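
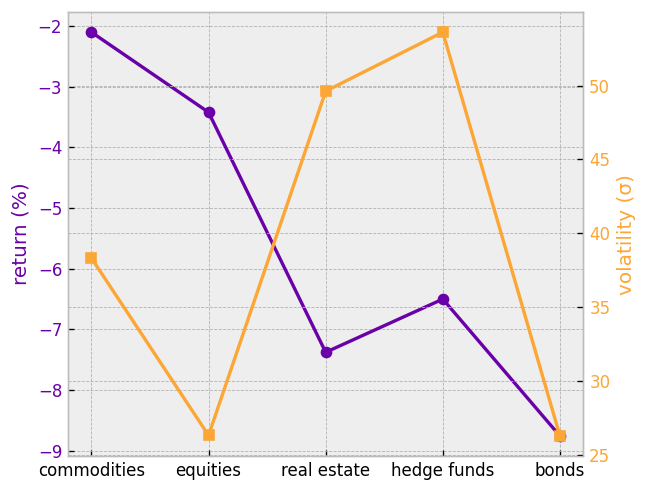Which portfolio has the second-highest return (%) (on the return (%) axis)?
equities

Top 3 (on the return (%) axis): commodities ≈ -2, equities ≈ -3, hedge funds ≈ -6.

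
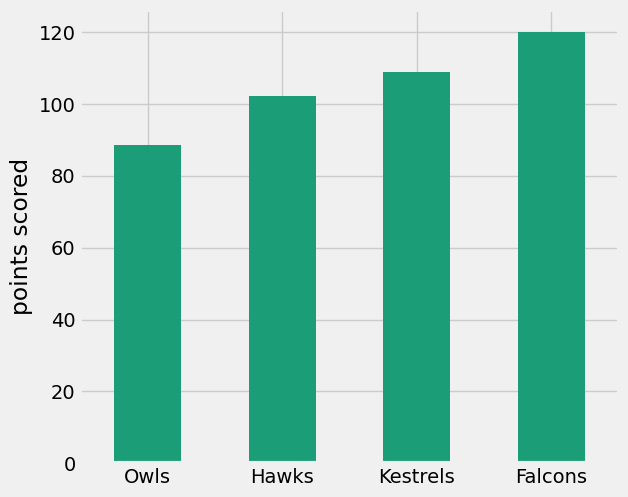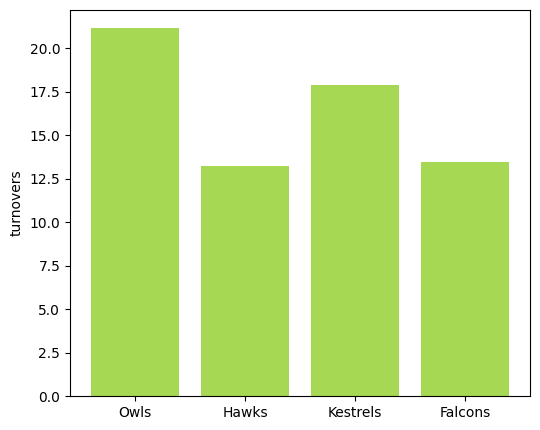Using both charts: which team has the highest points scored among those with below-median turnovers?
Falcons

Chart 2 median turnovers ≈ 16; below-median teams: Hawks, Falcons. Among those, Falcons has the highest points scored (≈ 120).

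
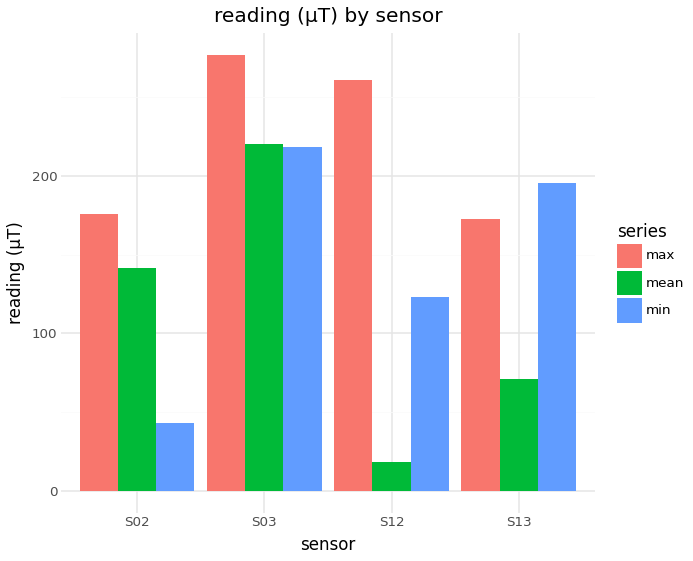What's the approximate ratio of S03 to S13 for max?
≈ 1.57×

S03 ≈ 275, S13 ≈ 175; 275/175 ≈ 1.57.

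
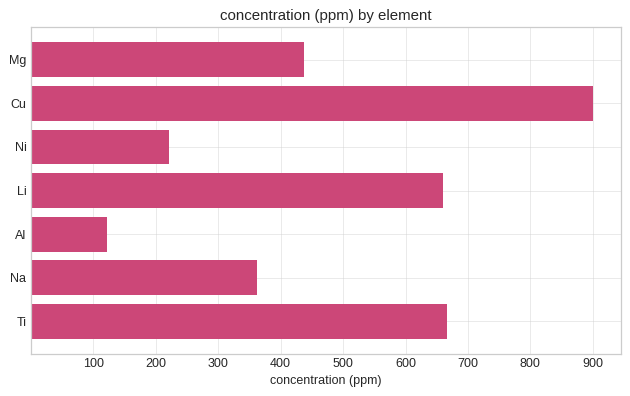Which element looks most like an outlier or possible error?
Cu ≈ 900; the rest sit between ≈ 100 and ≈ 700.

Cu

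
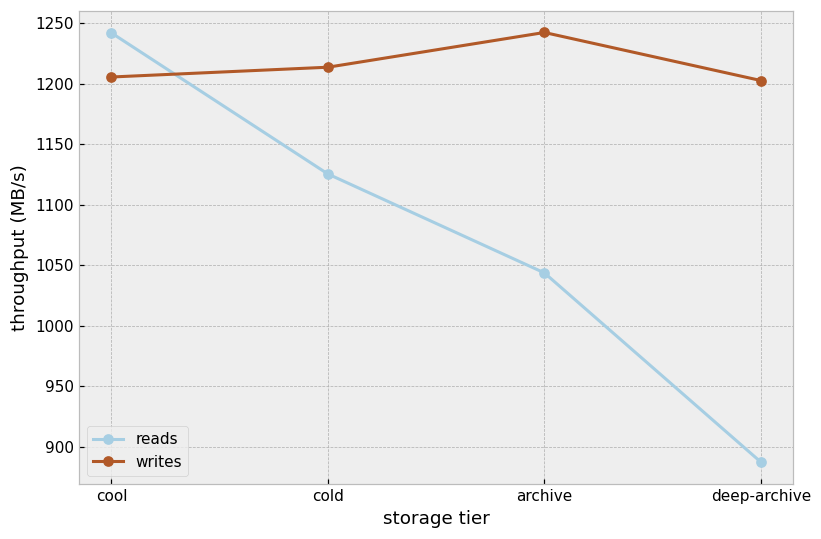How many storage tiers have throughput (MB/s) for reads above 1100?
2

Above 1100: cool, cold.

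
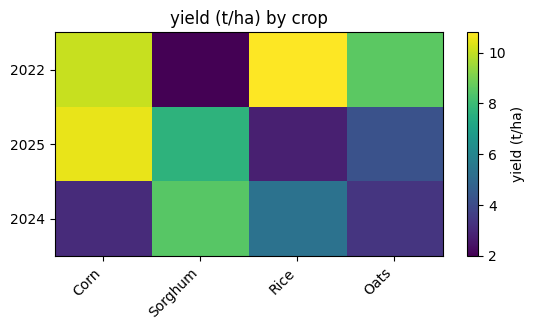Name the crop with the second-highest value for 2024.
Rice

Top 3 for 2024: Sorghum ≈ 9, Rice ≈ 5, Oats ≈ 3.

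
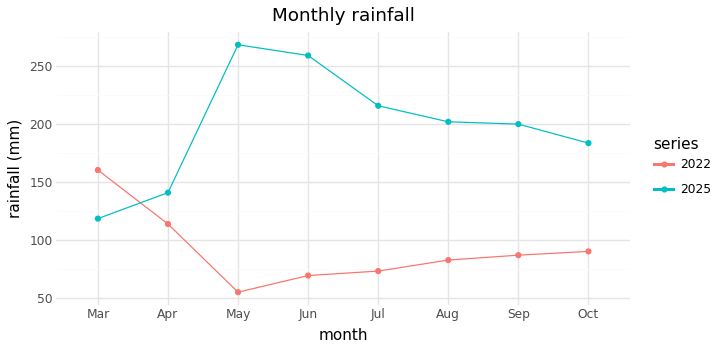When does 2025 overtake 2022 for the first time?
Apr

Mar: 2025 ≈ 120 vs 2022 ≈ 160 (not yet); Apr: 2025 ≈ 140 vs 2022 ≈ 120 (first crossover).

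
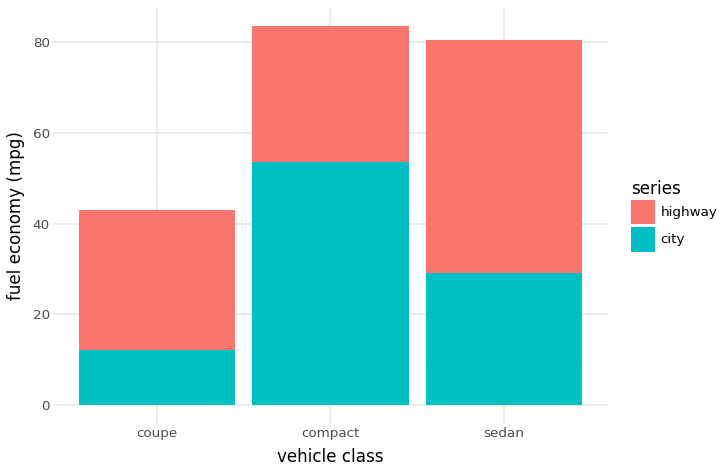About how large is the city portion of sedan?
≈ 30

city top ≈ 30, bottom ≈ 0; segment ≈ 30.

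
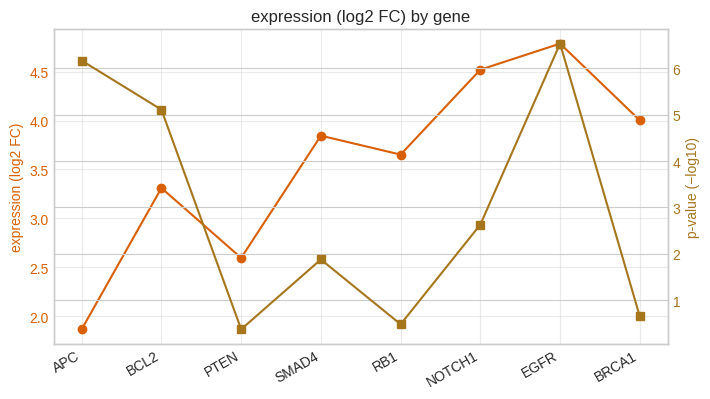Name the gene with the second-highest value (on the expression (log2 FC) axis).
NOTCH1

Top 3 (on the expression (log2 FC) axis): EGFR ≈ 5.0, NOTCH1 ≈ 4.5, BRCA1 ≈ 4.0.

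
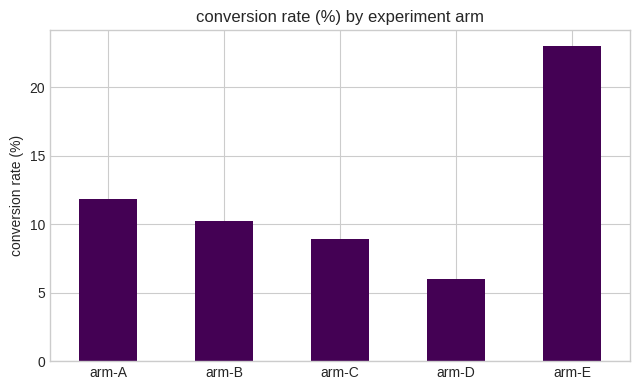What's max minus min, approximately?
≈ 18

Max arm-E ≈ 24, min arm-D ≈ 6; range ≈ 18.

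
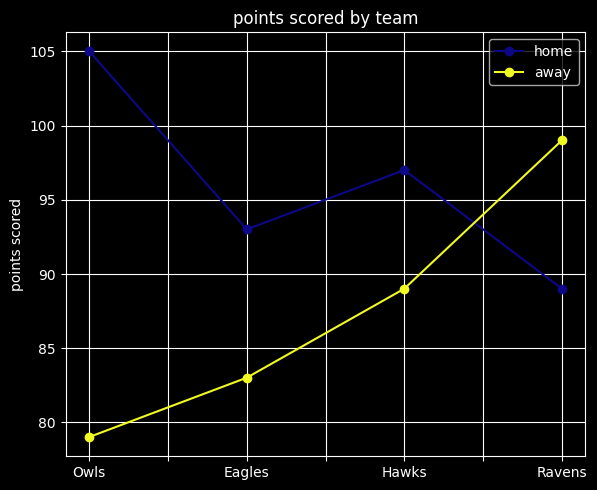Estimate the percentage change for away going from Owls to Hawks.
≈ +12.5%

Owls ≈ 80, Hawks ≈ 90; (90 − 80) / 80 ≈ +12.5%.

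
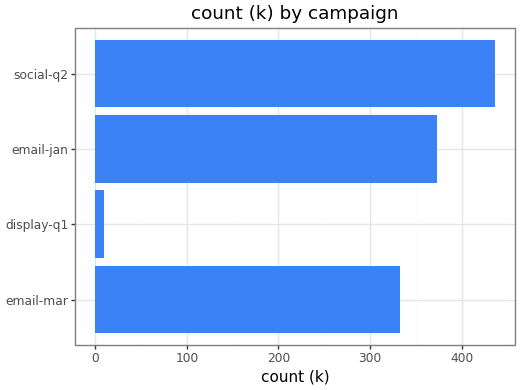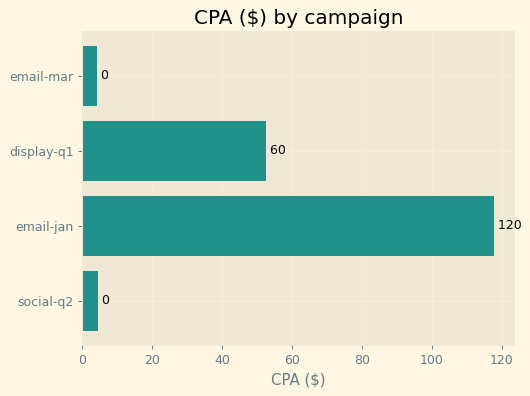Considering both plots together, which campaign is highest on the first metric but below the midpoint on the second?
Chart 2 median CPA ($) ≈ 20; below-median campaigns: email-mar, social-q2. Among those, social-q2 has the highest count (k) (≈ 450).

social-q2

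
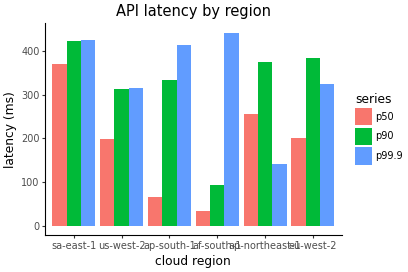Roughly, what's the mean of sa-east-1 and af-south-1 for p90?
≈ 250

(400 + 100) / 2 ≈ 250.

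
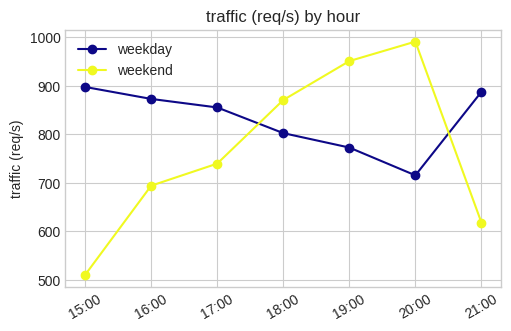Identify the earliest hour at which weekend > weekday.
18:00

17:00: weekend ≈ 750 vs weekday ≈ 850 (not yet); 18:00: weekend ≈ 850 vs weekday ≈ 800 (first crossover).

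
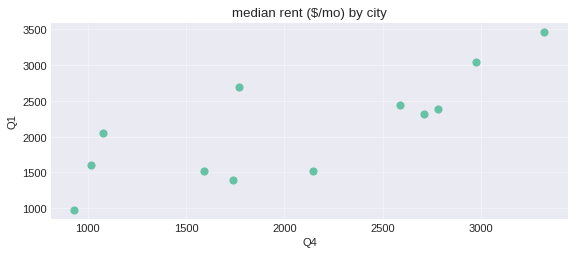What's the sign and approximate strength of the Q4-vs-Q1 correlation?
Points are positively correlated; strong (|r| ≈ 0.8).

positive, strong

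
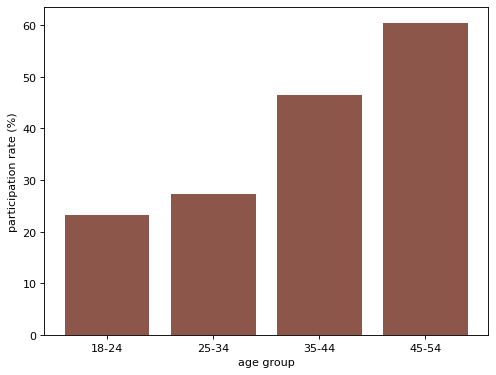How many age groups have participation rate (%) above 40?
Above 40: 35-44, 45-54.

2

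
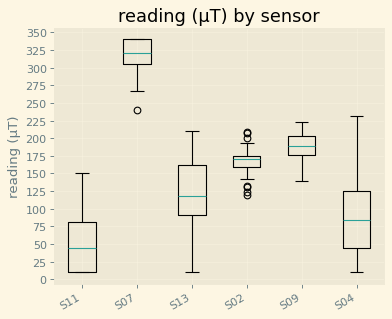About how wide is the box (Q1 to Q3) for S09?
Q3 ≈ 200, Q1 ≈ 175; IQR ≈ 25.

≈ 25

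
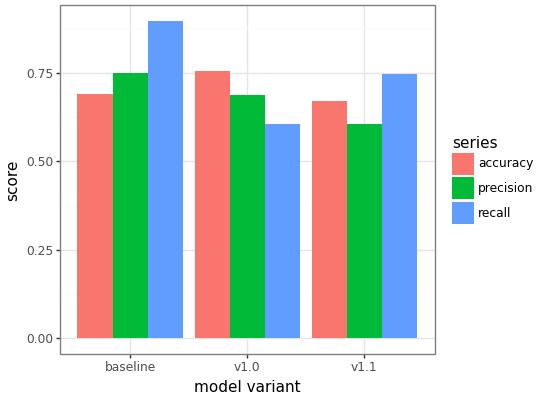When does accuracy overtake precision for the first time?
baseline: accuracy ≈ 0.7 vs precision ≈ 0.7 (not yet); v1.0: accuracy ≈ 0.8 vs precision ≈ 0.7 (first crossover).

v1.0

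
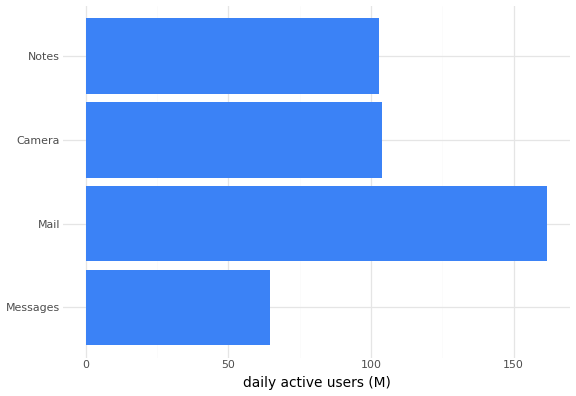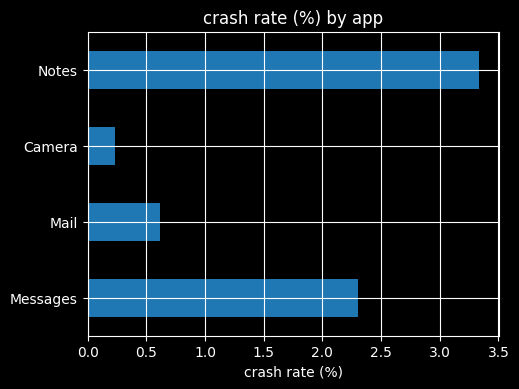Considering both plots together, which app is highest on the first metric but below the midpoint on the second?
Chart 2 median crash rate (%) ≈ 1.5; below-median apps: Mail, Camera. Among those, Mail has the highest daily active users (M) (≈ 160).

Mail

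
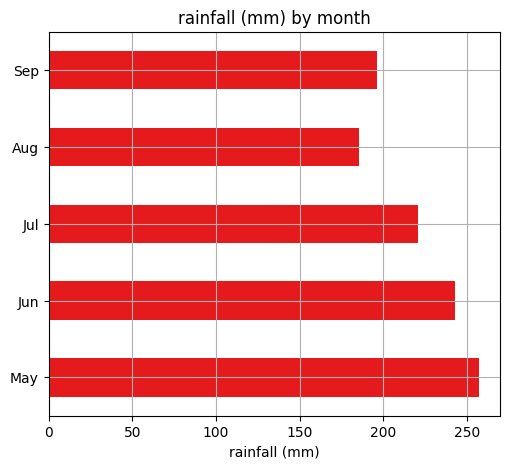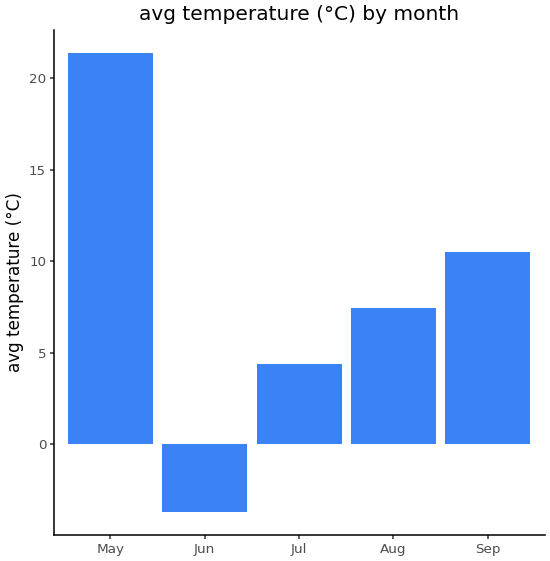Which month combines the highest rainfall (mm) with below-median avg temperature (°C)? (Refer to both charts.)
Jun

Chart 2 median avg temperature (°C) ≈ 8; below-median months: Jun, Jul. Among those, Jun has the highest rainfall (mm) (≈ 250).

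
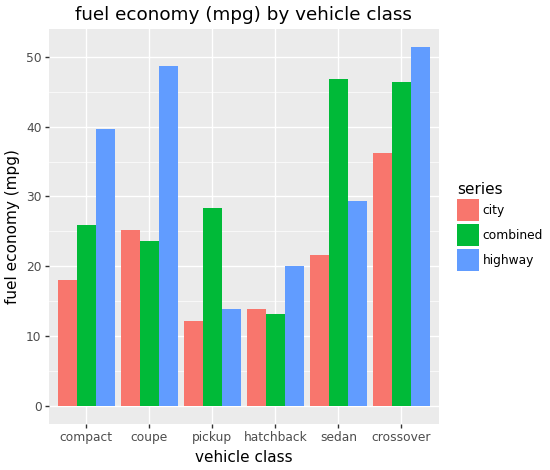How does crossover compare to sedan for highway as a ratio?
crossover ≈ 50, sedan ≈ 30; 50/30 ≈ 1.67.

≈ 1.67×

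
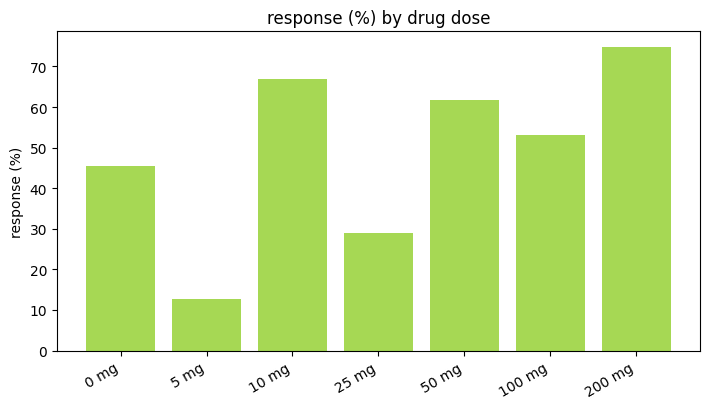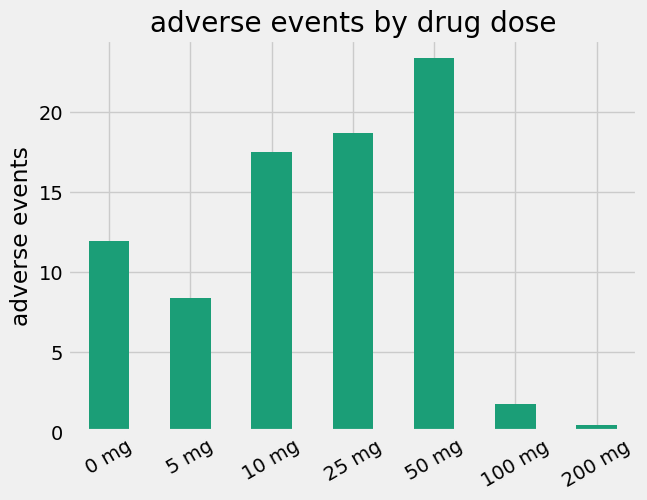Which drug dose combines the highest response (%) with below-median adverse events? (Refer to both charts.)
200 mg

Chart 2 median adverse events ≈ 10; below-median drug doses: 5 mg, 100 mg, 200 mg. Among those, 200 mg has the highest response (%) (≈ 70).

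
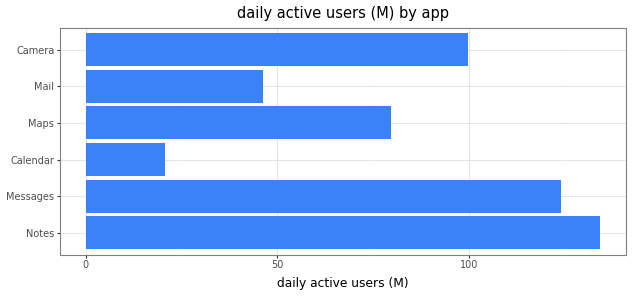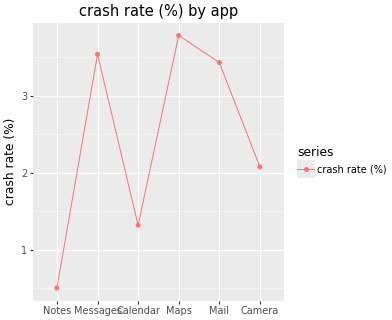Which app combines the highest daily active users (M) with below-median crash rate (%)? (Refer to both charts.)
Notes

Chart 2 median crash rate (%) ≈ 3; below-median apps: Notes, Calendar, Camera. Among those, Notes has the highest daily active users (M) (≈ 140).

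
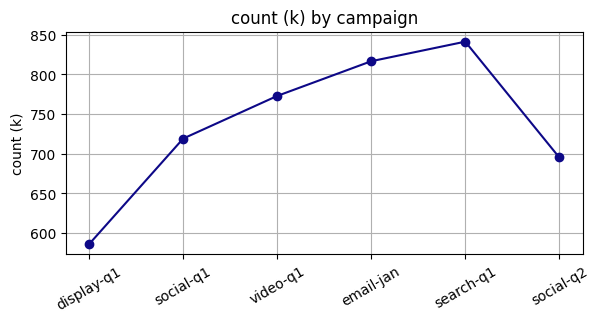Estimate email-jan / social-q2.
email-jan ≈ 825, social-q2 ≈ 700; 825/700 ≈ 1.18.

≈ 1.18×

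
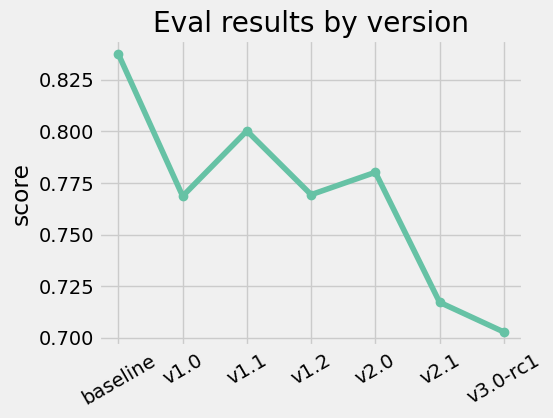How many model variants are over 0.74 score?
Above 0.74: baseline, v1.0, v1.1, v1.2, v2.0.

5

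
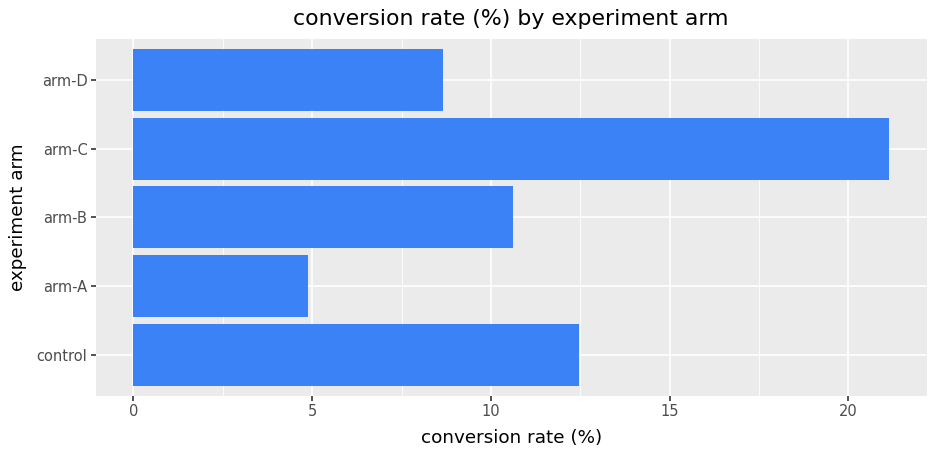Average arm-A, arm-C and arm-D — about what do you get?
(4 + 22 + 8) / 3 ≈ 11.

≈ 11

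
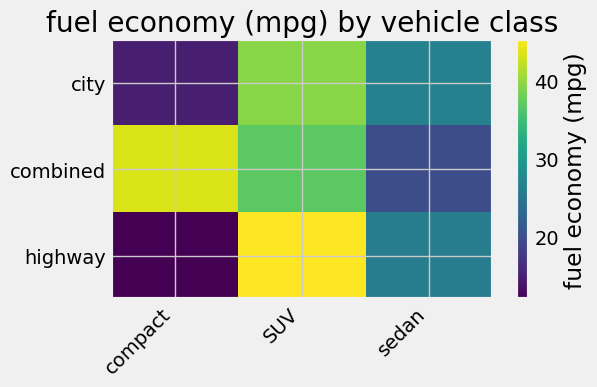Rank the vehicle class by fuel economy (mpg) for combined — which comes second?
Top 3 for combined: compact ≈ 45, SUV ≈ 35, sedan ≈ 20.

SUV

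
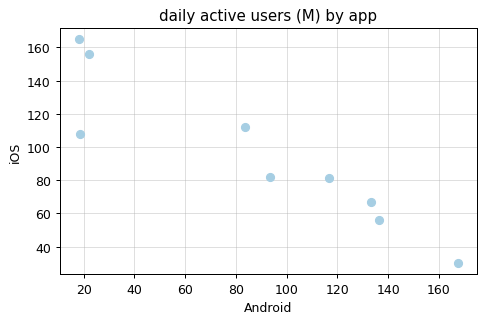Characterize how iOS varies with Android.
negative, strong

Points are negatively correlated; strong (|r| ≈ 0.9).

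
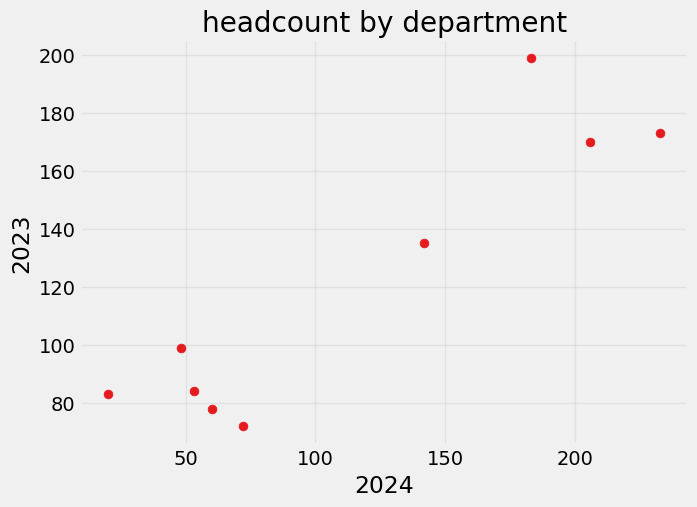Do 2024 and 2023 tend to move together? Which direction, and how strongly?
Points are positively correlated; strong (|r| ≈ 0.9).

positive, strong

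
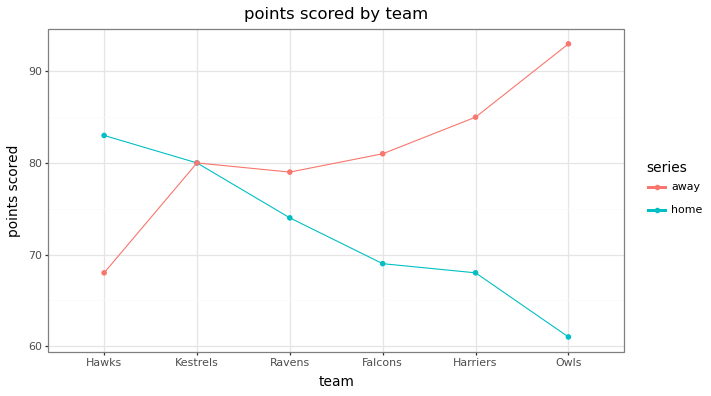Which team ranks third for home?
Ravens

Top 4 for home: Hawks ≈ 85, Kestrels ≈ 80, Ravens ≈ 75, Falcons ≈ 70.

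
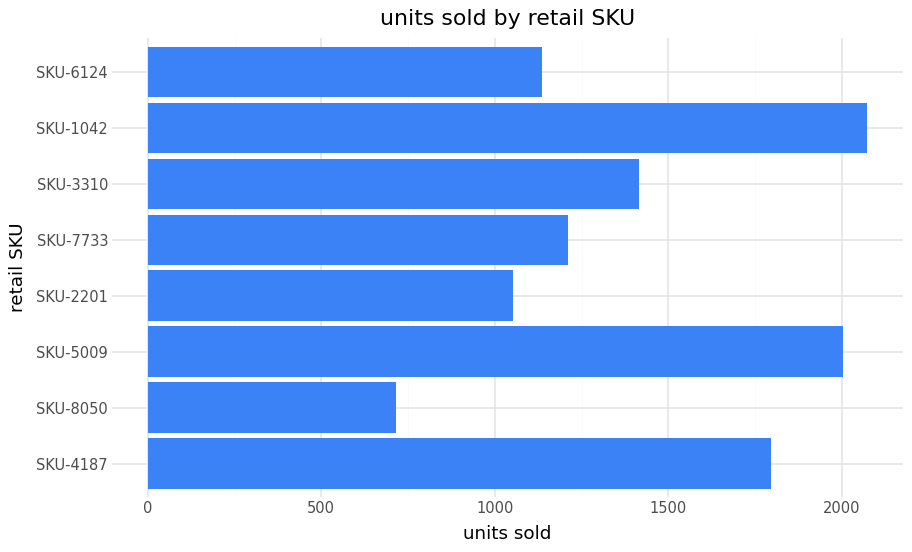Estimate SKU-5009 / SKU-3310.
SKU-5009 ≈ 2000, SKU-3310 ≈ 1400; 2000/1400 ≈ 1.43.

≈ 1.43×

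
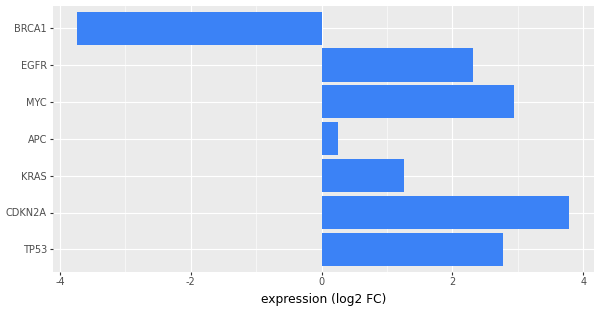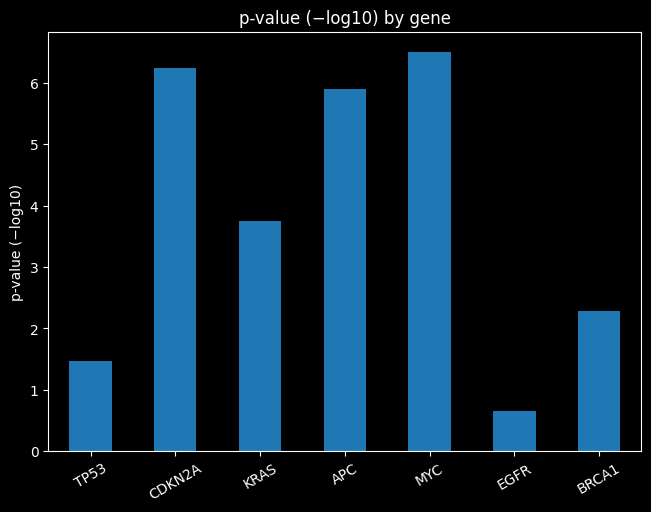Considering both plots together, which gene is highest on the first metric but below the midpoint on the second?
TP53

Chart 2 median p-value (−log10) ≈ 4; below-median genes: TP53, EGFR, BRCA1. Among those, TP53 has the highest expression (log2 FC) (≈ 3).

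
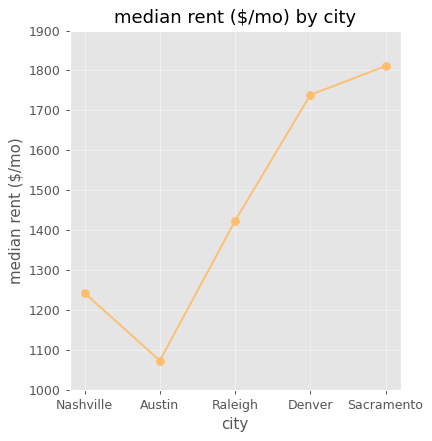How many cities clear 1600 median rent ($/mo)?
2

Above 1600: Denver, Sacramento.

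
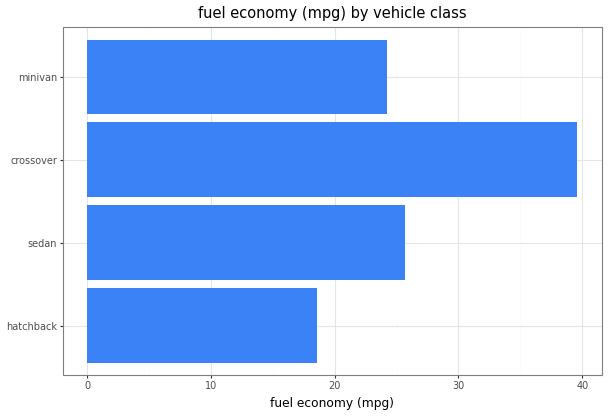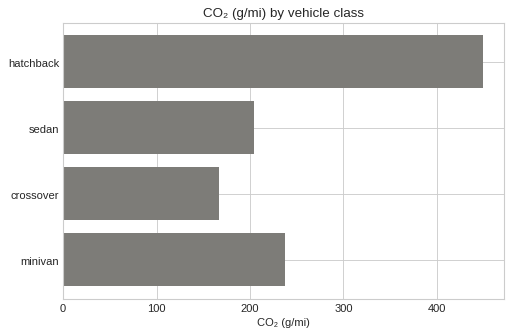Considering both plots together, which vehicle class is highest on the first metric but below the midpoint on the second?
Chart 2 median CO₂ (g/mi) ≈ 200; below-median vehicle classes: sedan, crossover. Among those, crossover has the highest fuel economy (mpg) (≈ 40).

crossover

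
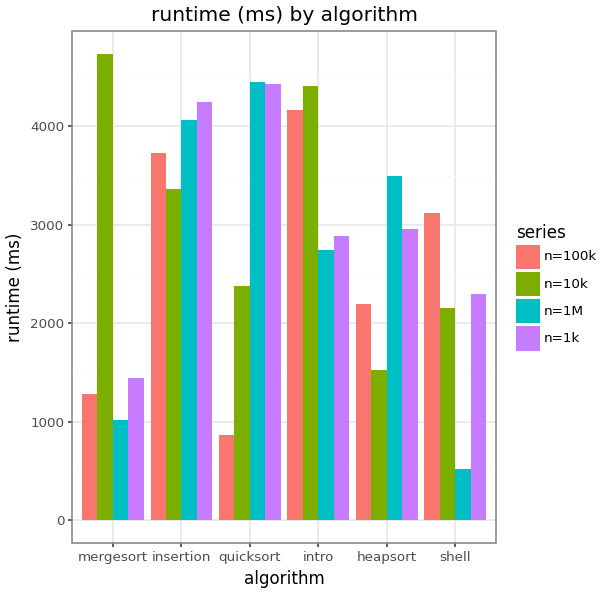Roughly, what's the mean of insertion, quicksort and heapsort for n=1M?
(4000 + 4500 + 3500) / 3 ≈ 4000.

≈ 4000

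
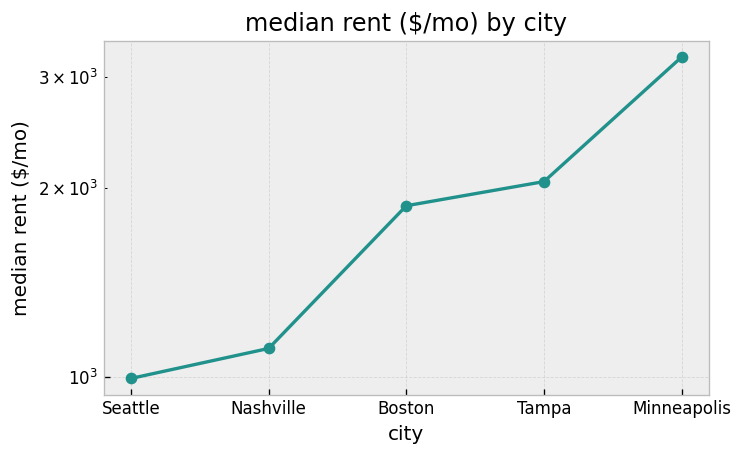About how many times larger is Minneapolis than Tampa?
Minneapolis ≈ 3200, Tampa ≈ 2000; 3200/2000 ≈ 1.6.

≈ 1.6×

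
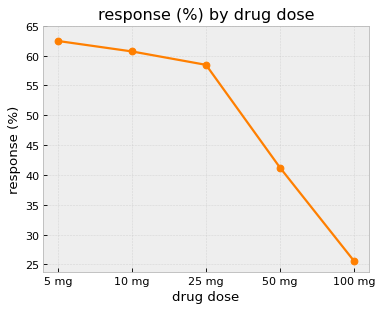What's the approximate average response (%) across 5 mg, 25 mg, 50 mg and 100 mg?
≈ 46

(60 + 60 + 40 + 25) / 4 ≈ 46.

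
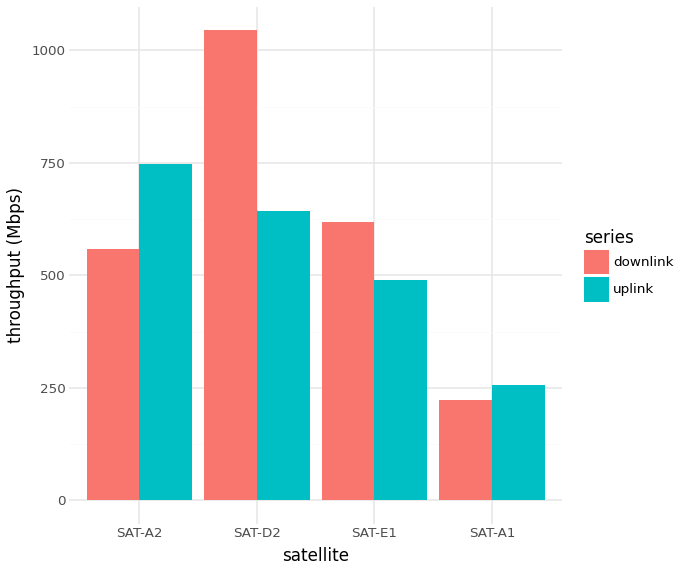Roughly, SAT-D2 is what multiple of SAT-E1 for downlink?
≈ 1.67×

SAT-D2 ≈ 1000, SAT-E1 ≈ 600; 1000/600 ≈ 1.67.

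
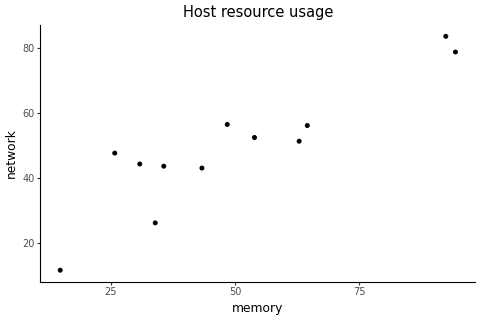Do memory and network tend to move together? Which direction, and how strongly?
positive, strong

Points are positively correlated; strong (|r| ≈ 0.9).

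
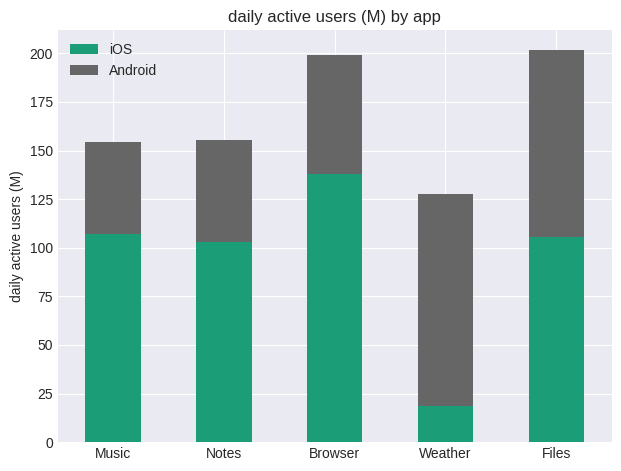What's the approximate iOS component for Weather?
≈ 20

iOS top ≈ 20, bottom ≈ 0; segment ≈ 20.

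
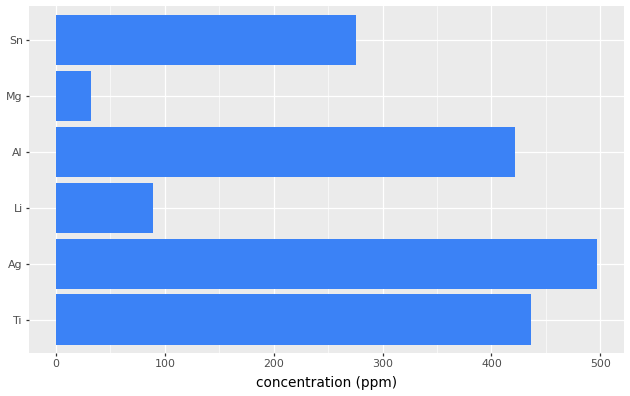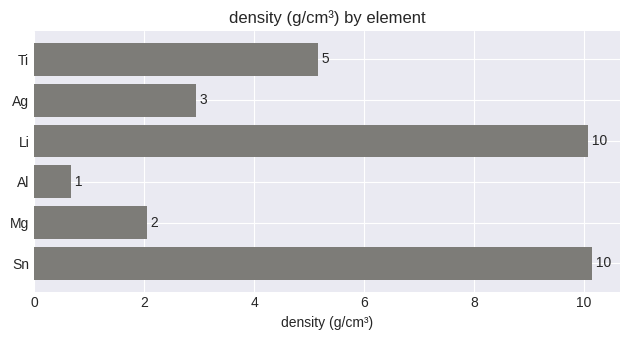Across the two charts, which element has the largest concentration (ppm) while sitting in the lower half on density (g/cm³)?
Chart 2 median density (g/cm³) ≈ 4; below-median elements: Ag, Al, Mg. Among those, Ag has the highest concentration (ppm) (≈ 500).

Ag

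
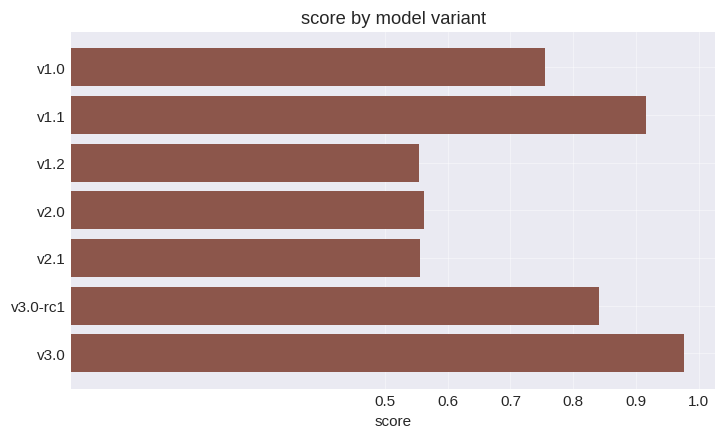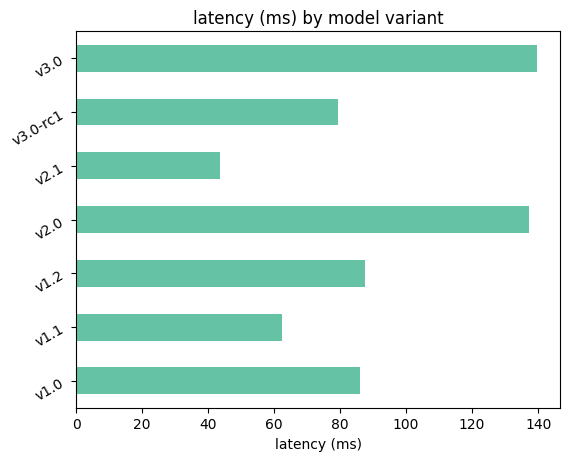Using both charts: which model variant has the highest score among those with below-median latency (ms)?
v1.1

Chart 2 median latency (ms) ≈ 80; below-median model variants: v1.1, v2.1, v3.0-rc1. Among those, v1.1 has the highest score (≈ 0.9).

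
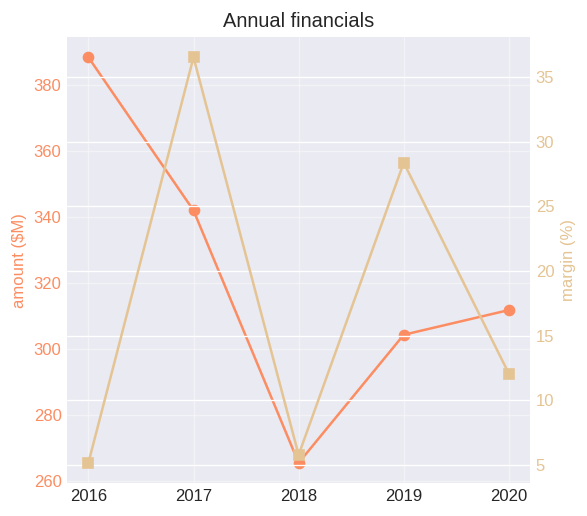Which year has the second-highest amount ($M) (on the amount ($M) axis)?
Top 3 (on the amount ($M) axis): 2016 ≈ 380, 2017 ≈ 340, 2020 ≈ 320.

2017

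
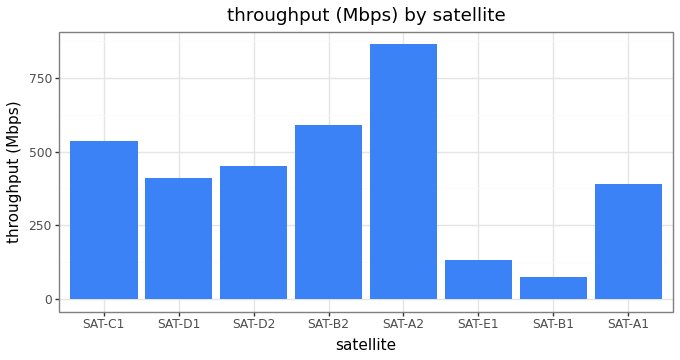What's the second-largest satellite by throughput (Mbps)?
Top 3: SAT-A2 ≈ 900, SAT-B2 ≈ 600, SAT-C1 ≈ 500.

SAT-B2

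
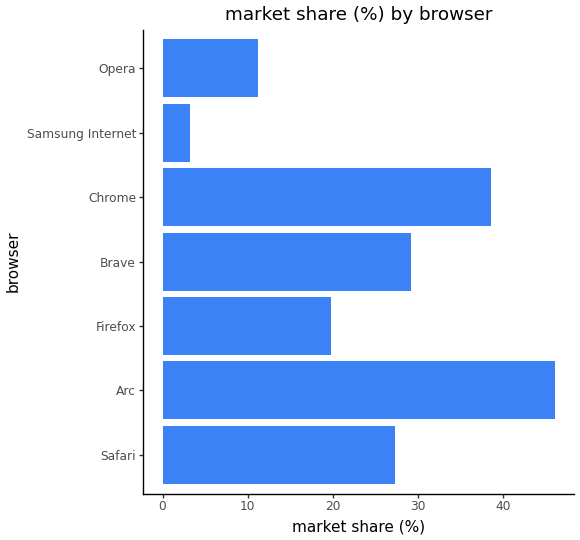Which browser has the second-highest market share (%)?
Chrome

Top 3: Arc ≈ 45, Chrome ≈ 40, Brave ≈ 30.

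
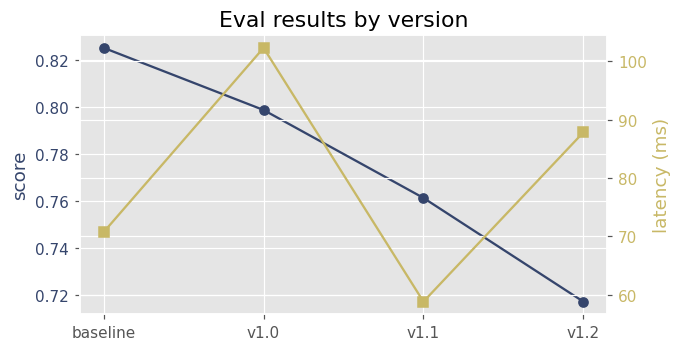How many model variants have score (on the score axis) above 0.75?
Above 0.75: baseline, v1.0, v1.1.

3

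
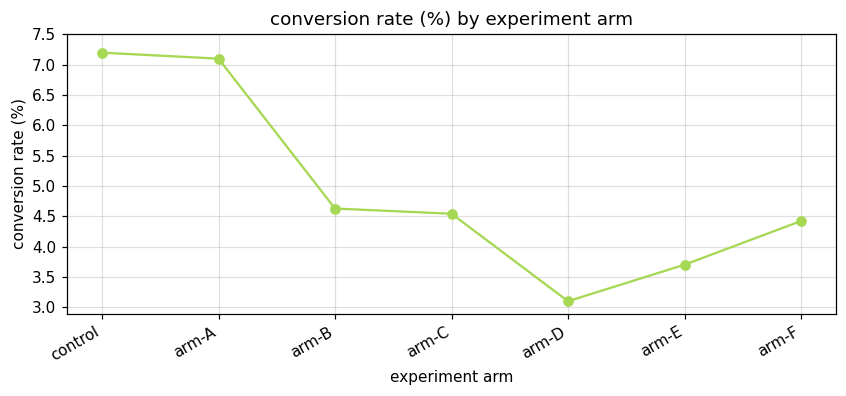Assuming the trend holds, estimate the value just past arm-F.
Last three: 3.0, 3.5, 4.5 → slope ≈ 0.75/step → next ≈ 5.25.

≈ 5.25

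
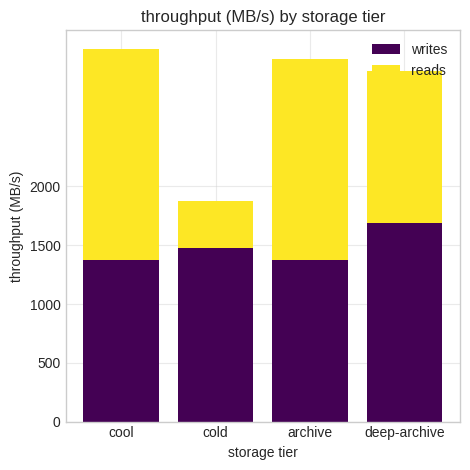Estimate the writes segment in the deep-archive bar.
≈ 1500

writes top ≈ 1500, bottom ≈ 0; segment ≈ 1500.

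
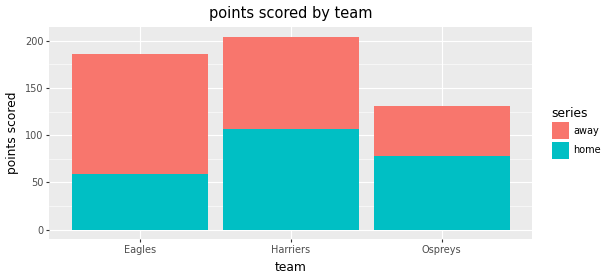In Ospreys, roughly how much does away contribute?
≈ 60

away top ≈ 140, bottom ≈ 80; segment ≈ 60.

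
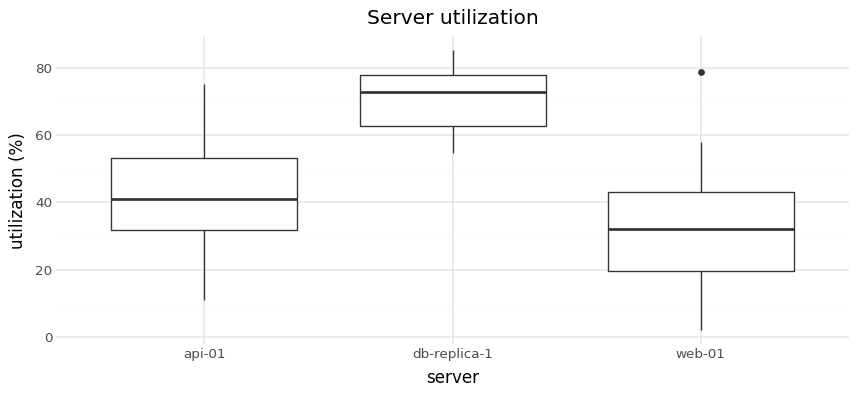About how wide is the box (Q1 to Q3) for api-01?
Q3 ≈ 55, Q1 ≈ 30; IQR ≈ 25.

≈ 25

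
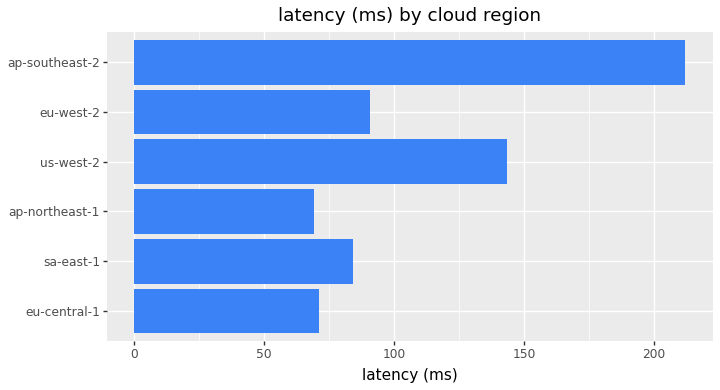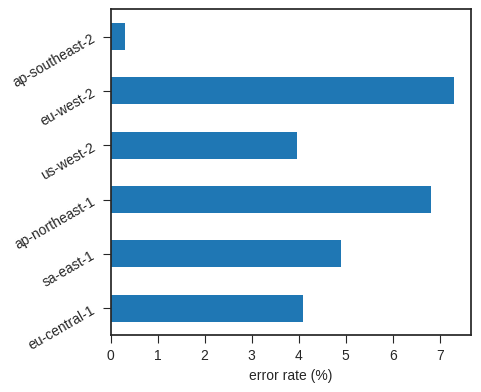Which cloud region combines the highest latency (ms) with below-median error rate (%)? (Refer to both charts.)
Chart 2 median error rate (%) ≈ 4; below-median cloud regions: eu-central-1, us-west-2, ap-southeast-2. Among those, ap-southeast-2 has the highest latency (ms) (≈ 220).

ap-southeast-2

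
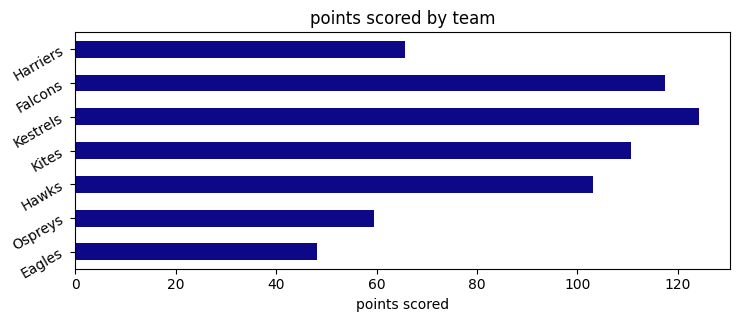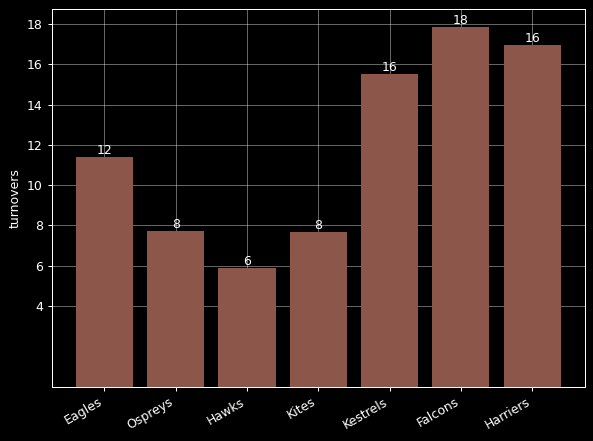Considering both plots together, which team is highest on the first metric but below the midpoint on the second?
Kites

Chart 2 median turnovers ≈ 12; below-median teams: Ospreys, Hawks, Kites. Among those, Kites has the highest points scored (≈ 120).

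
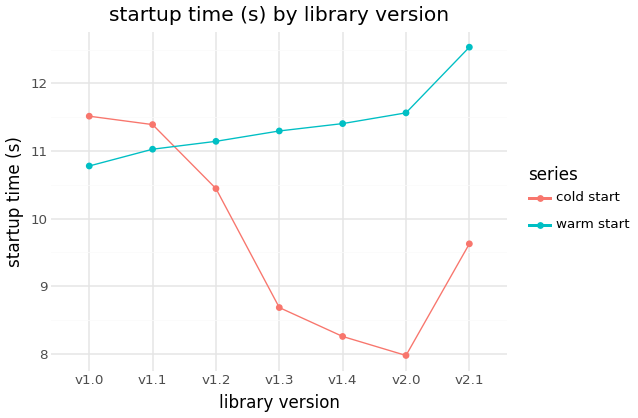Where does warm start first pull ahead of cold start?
v1.2

v1.1: warm start ≈ 11.0 vs cold start ≈ 11.5 (not yet); v1.2: warm start ≈ 11.0 vs cold start ≈ 10.5 (first crossover).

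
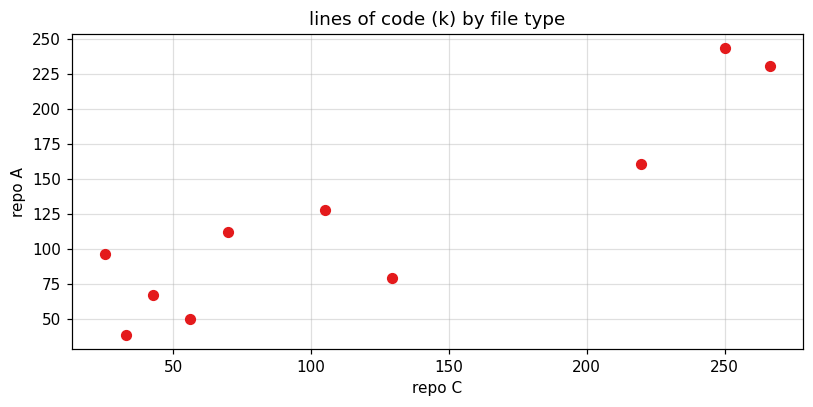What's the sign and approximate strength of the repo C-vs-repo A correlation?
Points are positively correlated; strong (|r| ≈ 0.9).

positive, strong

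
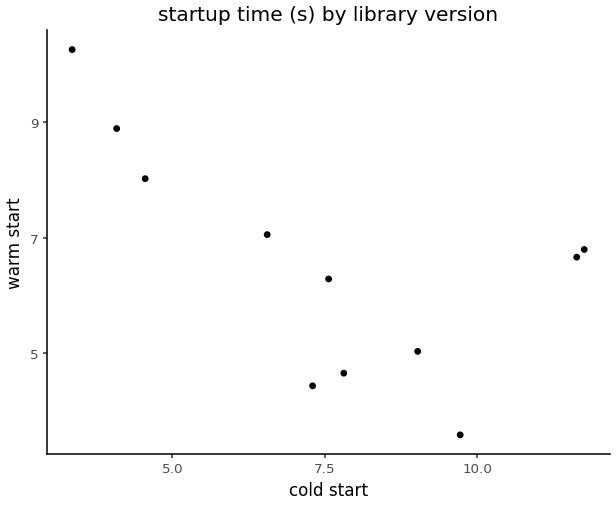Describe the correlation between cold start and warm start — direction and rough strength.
negative, moderate

Points are negatively correlated; moderate (|r| ≈ 0.6).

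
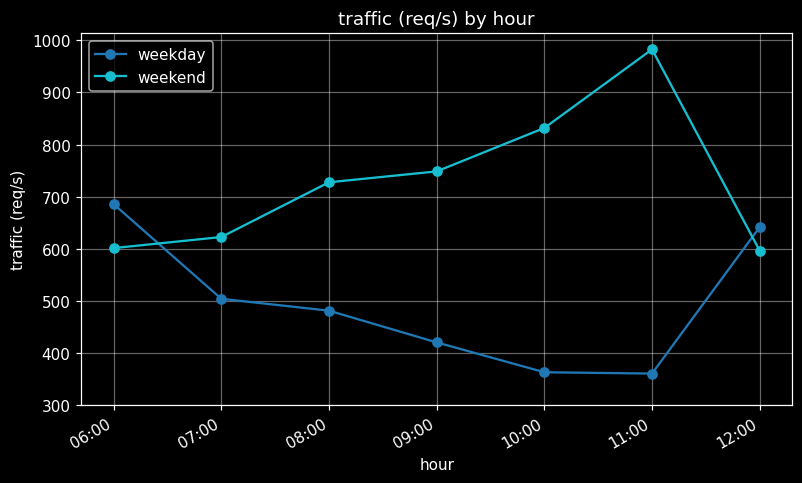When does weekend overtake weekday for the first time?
06:00: weekend ≈ 600 vs weekday ≈ 700 (not yet); 07:00: weekend ≈ 600 vs weekday ≈ 500 (first crossover).

07:00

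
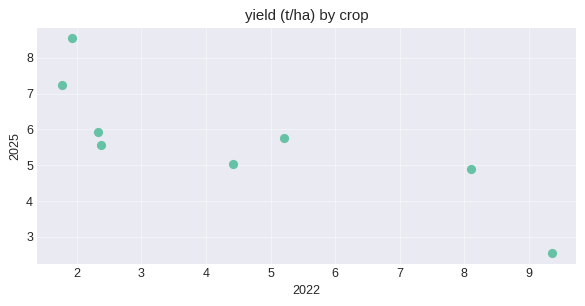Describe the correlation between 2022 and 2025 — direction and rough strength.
Points are negatively correlated; strong (|r| ≈ 0.8).

negative, strong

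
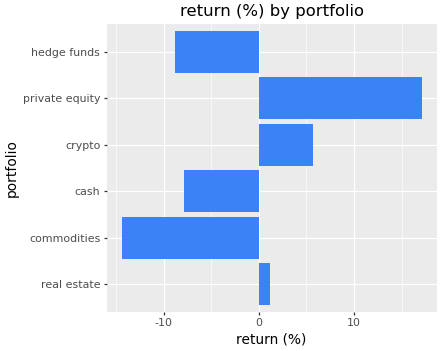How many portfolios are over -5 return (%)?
3

Above -5: real estate, crypto, private equity.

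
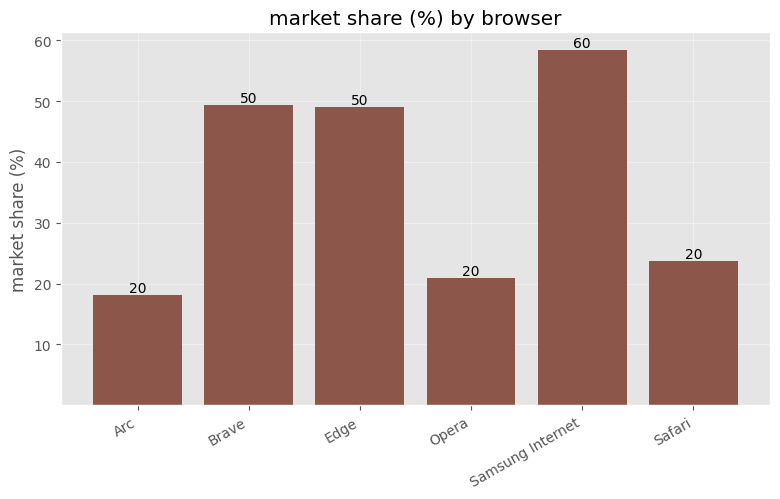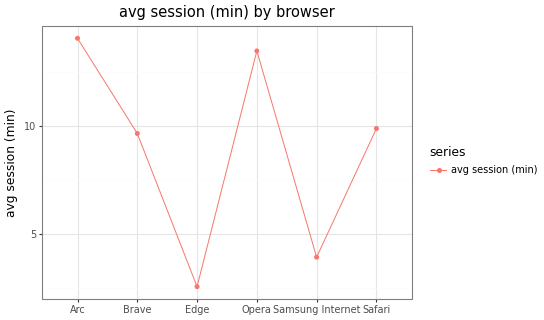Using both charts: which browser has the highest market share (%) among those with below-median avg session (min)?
Samsung Internet

Chart 2 median avg session (min) ≈ 10; below-median browsers: Brave, Edge, Samsung Internet. Among those, Samsung Internet has the highest market share (%) (≈ 60).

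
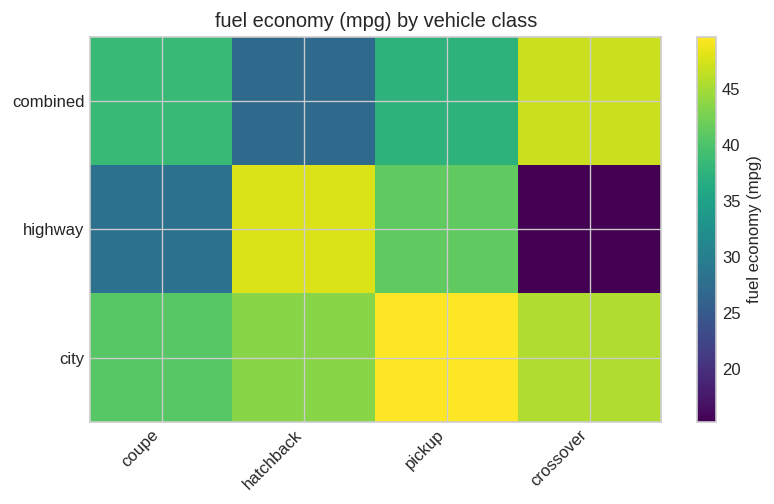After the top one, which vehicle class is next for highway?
pickup

Top 3 for highway: hatchback ≈ 50, pickup ≈ 40, coupe ≈ 30.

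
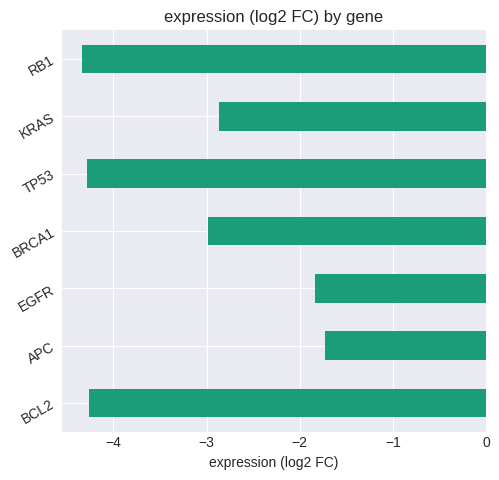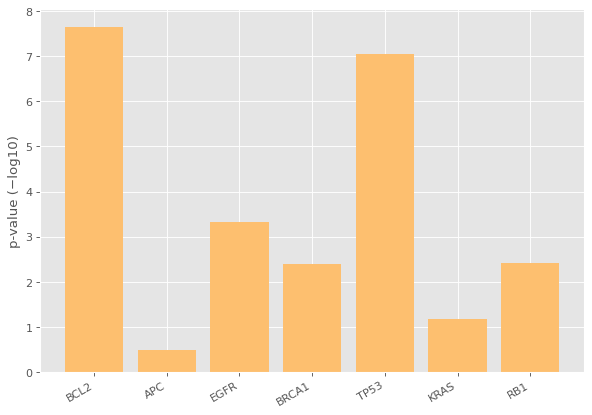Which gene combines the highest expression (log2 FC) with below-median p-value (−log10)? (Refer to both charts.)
Chart 2 median p-value (−log10) ≈ 2; below-median genes: APC, BRCA1, KRAS. Among those, APC has the highest expression (log2 FC) (≈ -2).

APC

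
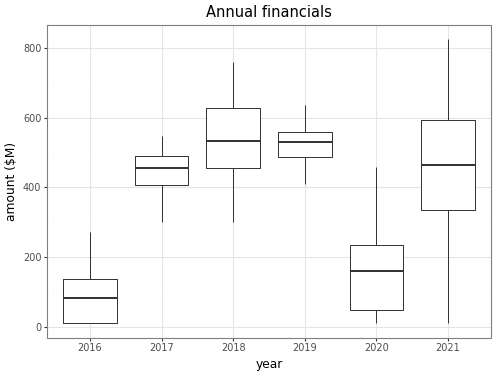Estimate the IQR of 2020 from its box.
Q3 ≈ 250, Q1 ≈ 50; IQR ≈ 200.

≈ 200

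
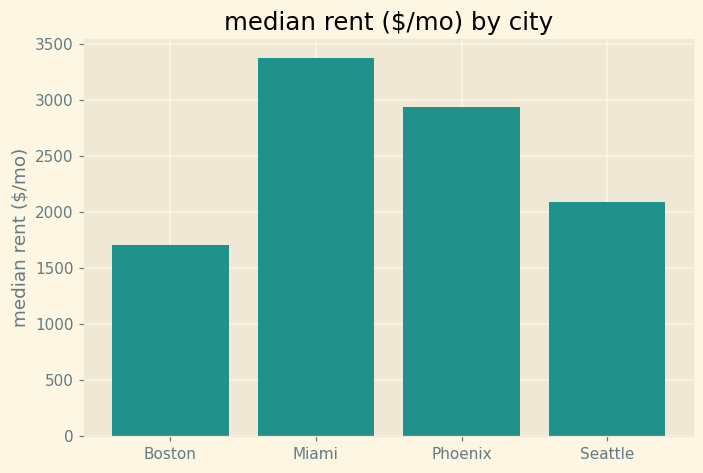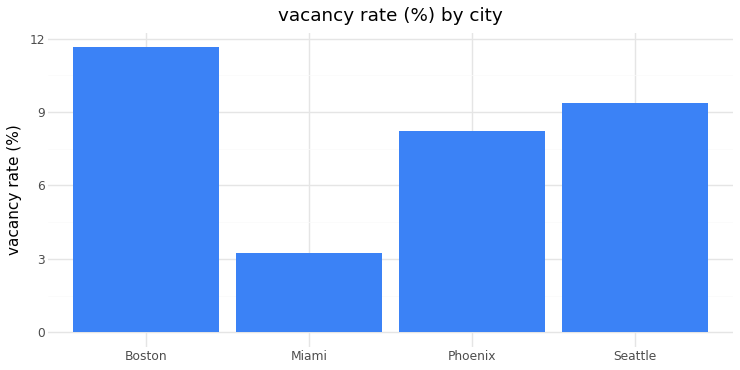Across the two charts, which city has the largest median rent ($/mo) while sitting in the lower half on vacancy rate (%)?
Miami

Chart 2 median vacancy rate (%) ≈ 8; below-median cities: Miami, Phoenix. Among those, Miami has the highest median rent ($/mo) (≈ 3500).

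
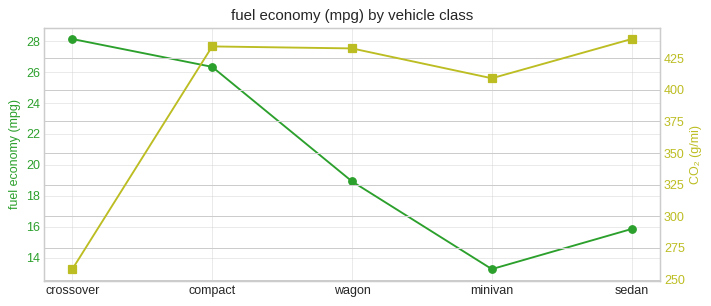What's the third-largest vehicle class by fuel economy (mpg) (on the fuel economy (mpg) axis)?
Top 4 (on the fuel economy (mpg) axis): crossover ≈ 28, compact ≈ 26, wagon ≈ 18, sedan ≈ 16.

wagon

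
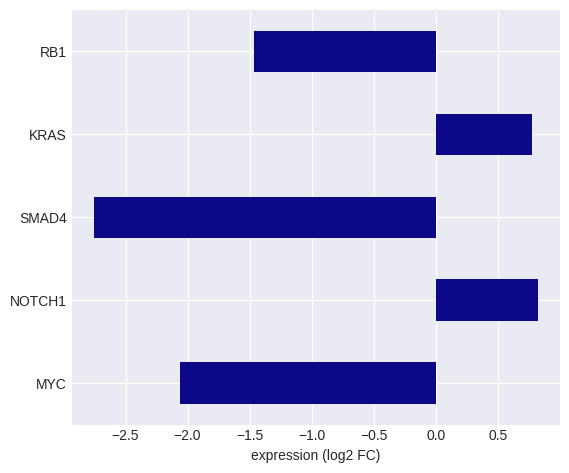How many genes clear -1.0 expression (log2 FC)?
2

Above -1.0: NOTCH1, KRAS.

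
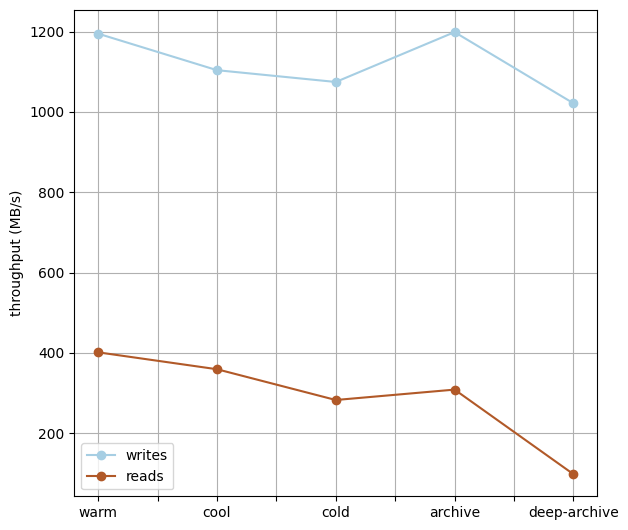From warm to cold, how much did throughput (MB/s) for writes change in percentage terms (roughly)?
≈ -8.3%

warm ≈ 1200, cold ≈ 1100; (1100 − 1200) / 1200 ≈ -8.3%.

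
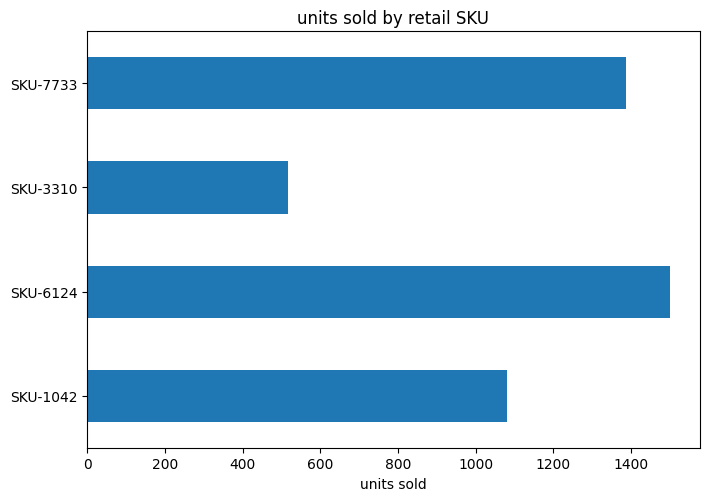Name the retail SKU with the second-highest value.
Top 3: SKU-6124 ≈ 1600, SKU-7733 ≈ 1400, SKU-1042 ≈ 1000.

SKU-7733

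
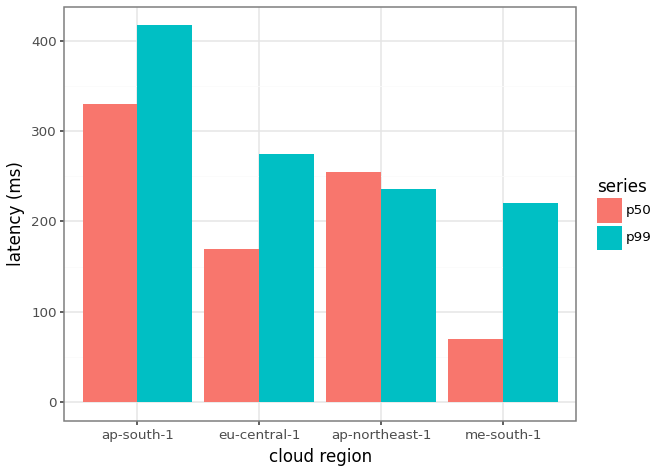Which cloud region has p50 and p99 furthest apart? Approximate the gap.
me-south-1, ≈ 150 ms

me-south-1: p50 ≈ 50, p99 ≈ 200 → gap ≈ 150. Next-largest (eu-central-1) is only ≈ 100.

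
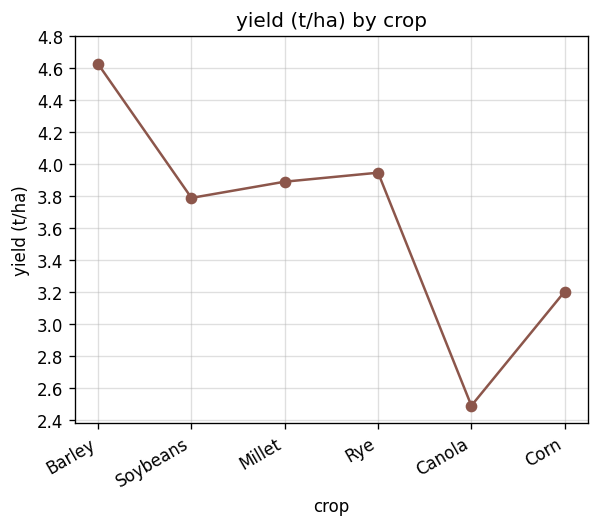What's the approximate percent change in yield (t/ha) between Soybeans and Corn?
Soybeans ≈ 3.8, Corn ≈ 3.2; (3.2 − 3.8) / 3.8 ≈ -15.8%.

≈ -15.8%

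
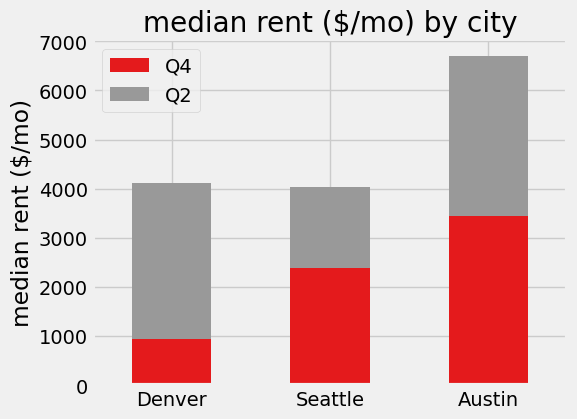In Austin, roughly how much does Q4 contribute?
Q4 top ≈ 3000, bottom ≈ 0; segment ≈ 3000.

≈ 3000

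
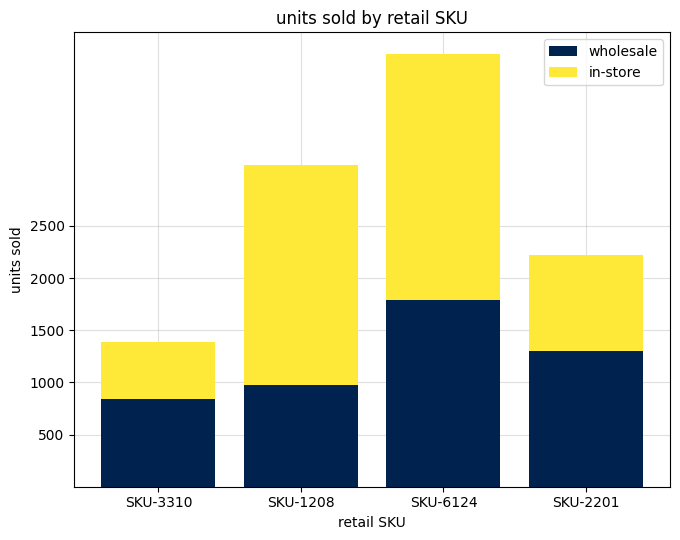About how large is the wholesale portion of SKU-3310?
≈ 1000

wholesale top ≈ 1000, bottom ≈ 0; segment ≈ 1000.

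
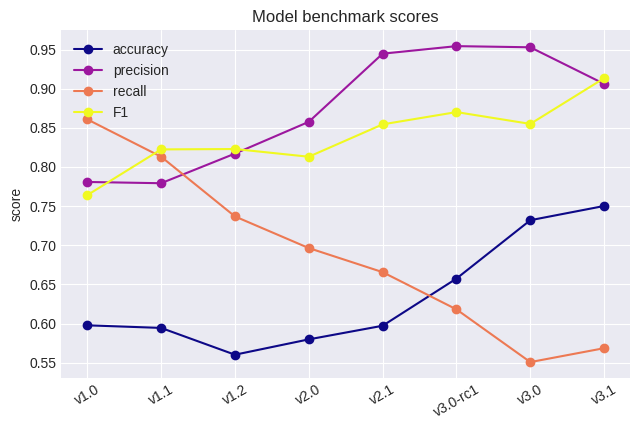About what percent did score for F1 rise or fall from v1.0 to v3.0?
≈ +13.3%

v1.0 ≈ 0.75, v3.0 ≈ 0.85; (0.85 − 0.75) / 0.75 ≈ +13.3%.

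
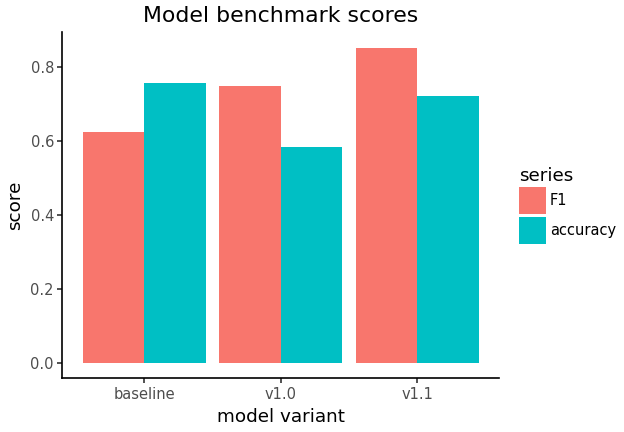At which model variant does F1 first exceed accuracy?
v1.0

baseline: F1 ≈ 0.6 vs accuracy ≈ 0.8 (not yet); v1.0: F1 ≈ 0.7 vs accuracy ≈ 0.6 (first crossover).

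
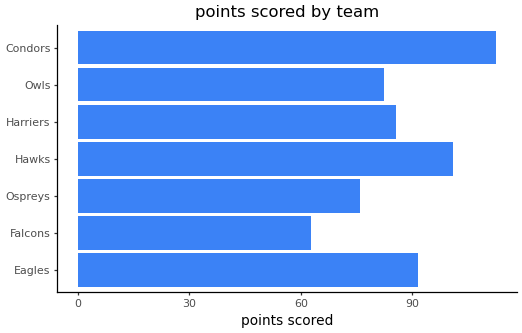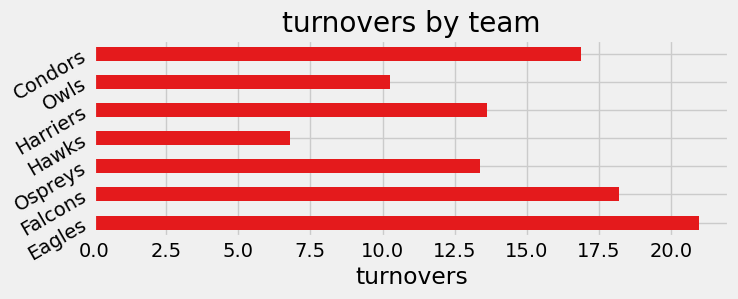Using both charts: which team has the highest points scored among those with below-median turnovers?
Hawks

Chart 2 median turnovers ≈ 14; below-median teams: Ospreys, Hawks, Owls. Among those, Hawks has the highest points scored (≈ 100).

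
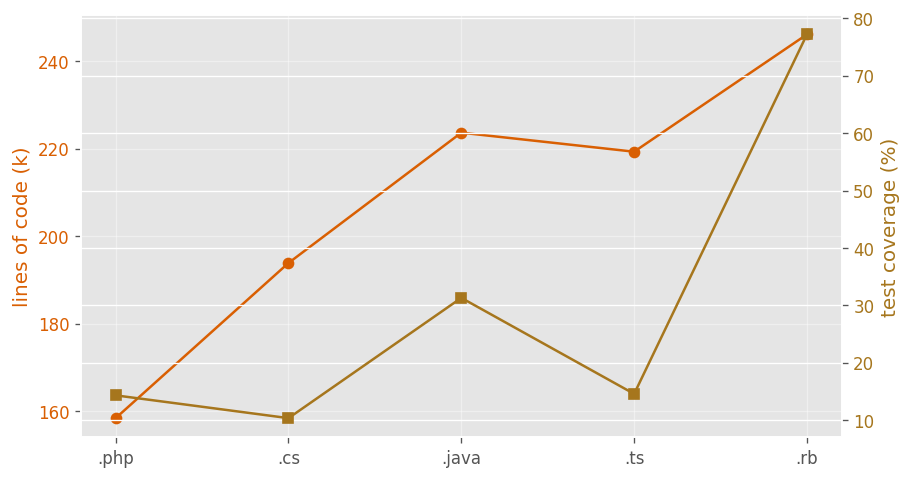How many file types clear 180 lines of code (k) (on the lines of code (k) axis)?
Above 180: .cs, .java, .ts, .rb.

4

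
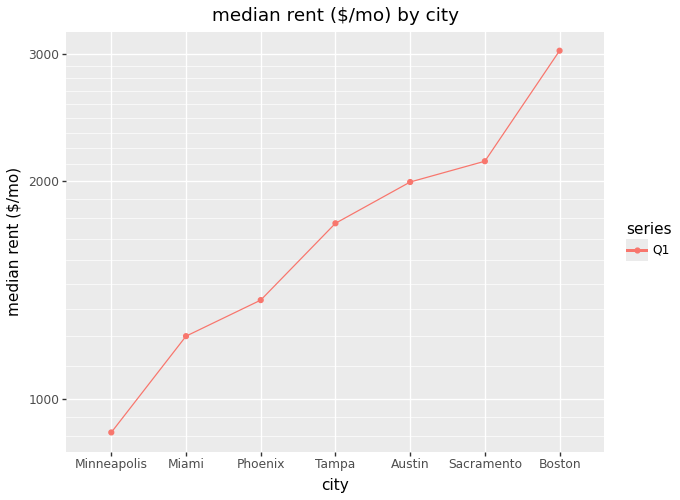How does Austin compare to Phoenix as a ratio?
Austin ≈ 2000, Phoenix ≈ 1400; 2000/1400 ≈ 1.43.

≈ 1.43×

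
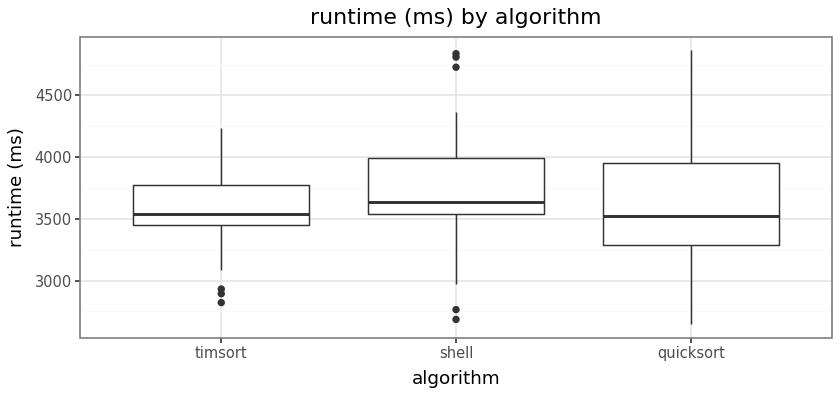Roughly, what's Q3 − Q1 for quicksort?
Q3 ≈ 3960, Q1 ≈ 3280; IQR ≈ 680.

≈ 680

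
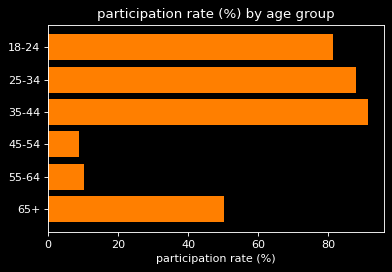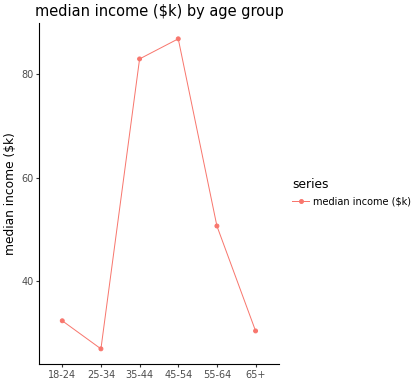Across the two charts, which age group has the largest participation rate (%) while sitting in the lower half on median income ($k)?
Chart 2 median median income ($k) ≈ 40; below-median age groups: 18-24, 25-34, 65+. Among those, 25-34 has the highest participation rate (%) (≈ 90).

25-34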